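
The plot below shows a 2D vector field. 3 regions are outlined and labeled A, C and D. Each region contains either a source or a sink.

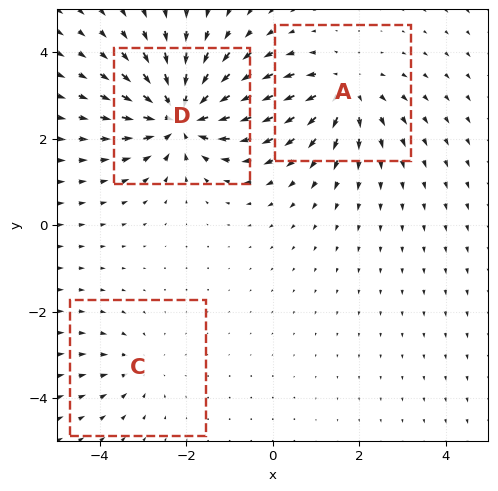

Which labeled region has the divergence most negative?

D

Divergence at each region's feature centre — A: about +4, C: about -2, D: about -6. Region D is most negative.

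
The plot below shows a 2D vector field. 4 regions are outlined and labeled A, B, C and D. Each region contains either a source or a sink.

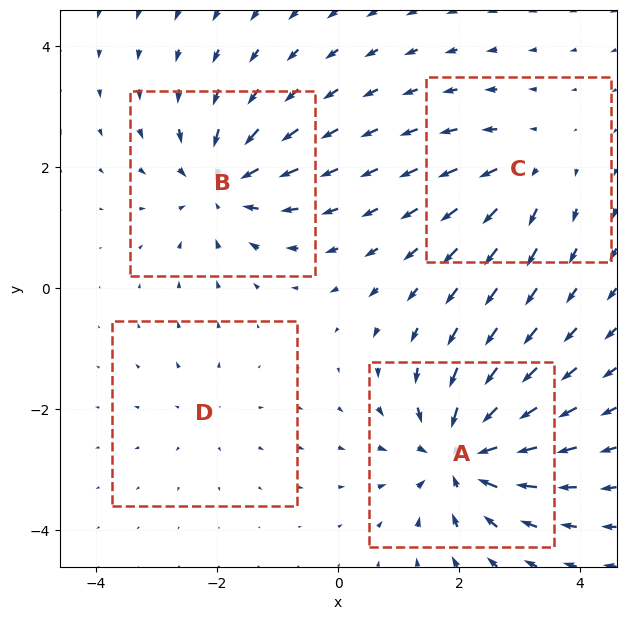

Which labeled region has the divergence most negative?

A

Divergence at each region's feature centre — A: about -7, B: about -6, C: about +4, D: about +2. Region A is most negative.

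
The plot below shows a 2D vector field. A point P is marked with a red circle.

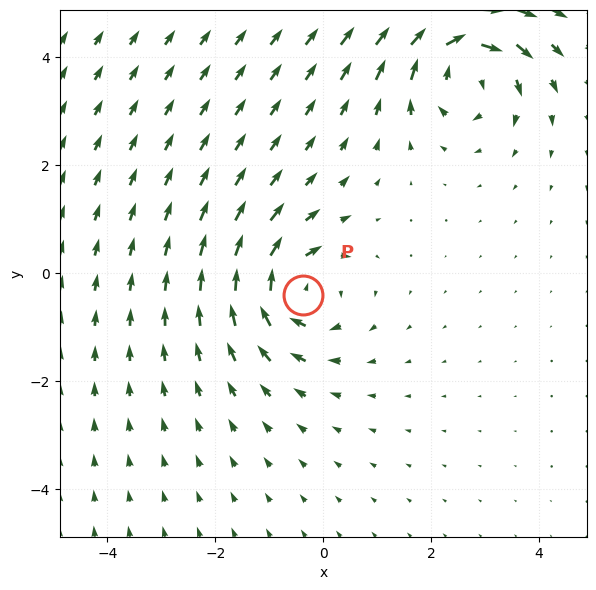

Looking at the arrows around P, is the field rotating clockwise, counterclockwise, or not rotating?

clockwise

Near P at (-0.4, -0.4) the arrows circulate clockwise. The curl (z-component) there is about -4; negative curl means clockwise rotation.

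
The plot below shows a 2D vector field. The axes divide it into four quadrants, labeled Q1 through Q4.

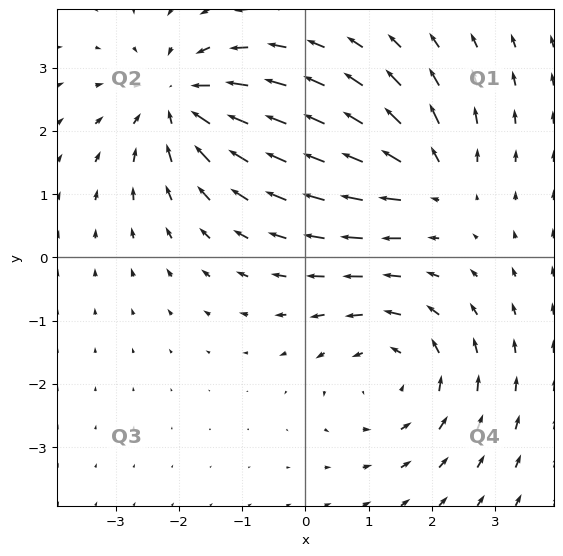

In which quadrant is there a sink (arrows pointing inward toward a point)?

Q2

The sink sits at approximately (-2.0, 2.5), which lies in quadrant Q2. The divergence there is about -4, negative as expected for a sink.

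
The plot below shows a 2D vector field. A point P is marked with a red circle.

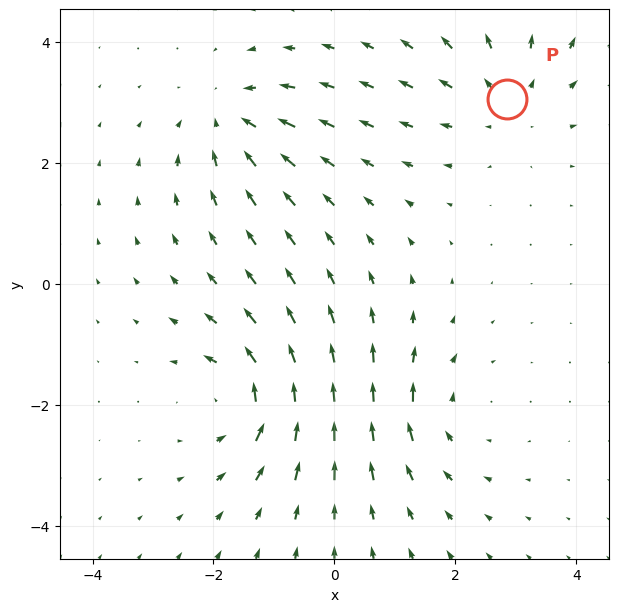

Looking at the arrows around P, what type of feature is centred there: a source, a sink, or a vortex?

source

At P (2.8, 3.1) the arrows spread outward. Divergence about +3, curl ≈0 — positive divergence with near-zero curl is a source.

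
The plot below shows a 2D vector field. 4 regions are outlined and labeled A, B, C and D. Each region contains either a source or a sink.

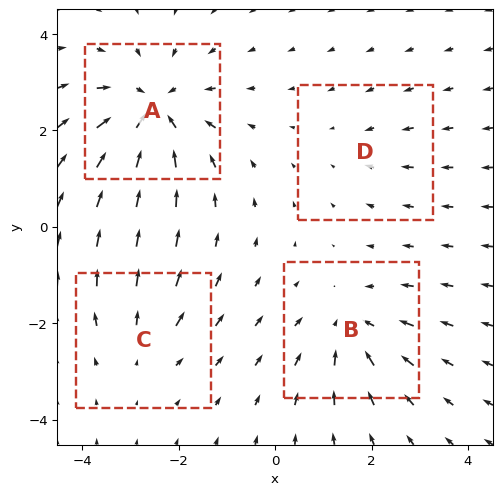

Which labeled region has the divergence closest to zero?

Divergence at each region's feature centre — A: about -7, B: about -4, C: about +3, D: about -2. Region D is closest to zero.

D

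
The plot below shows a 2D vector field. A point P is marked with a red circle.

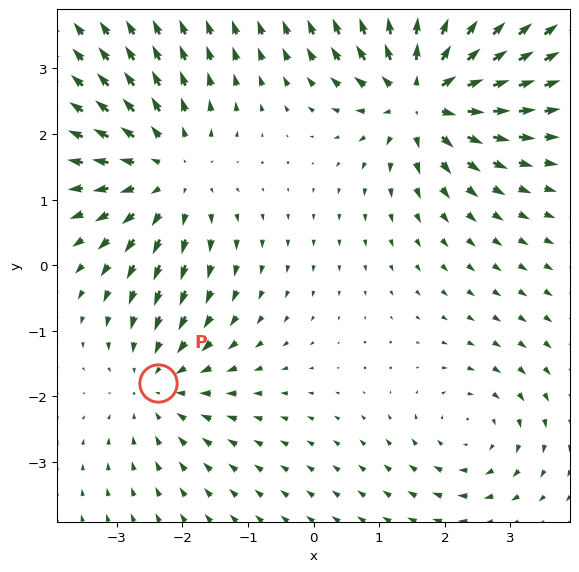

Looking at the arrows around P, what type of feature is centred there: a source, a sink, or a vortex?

sink

At P (-2.4, -1.8) the arrows converge inward. Divergence about -3, curl ≈0 — negative divergence with near-zero curl is a sink.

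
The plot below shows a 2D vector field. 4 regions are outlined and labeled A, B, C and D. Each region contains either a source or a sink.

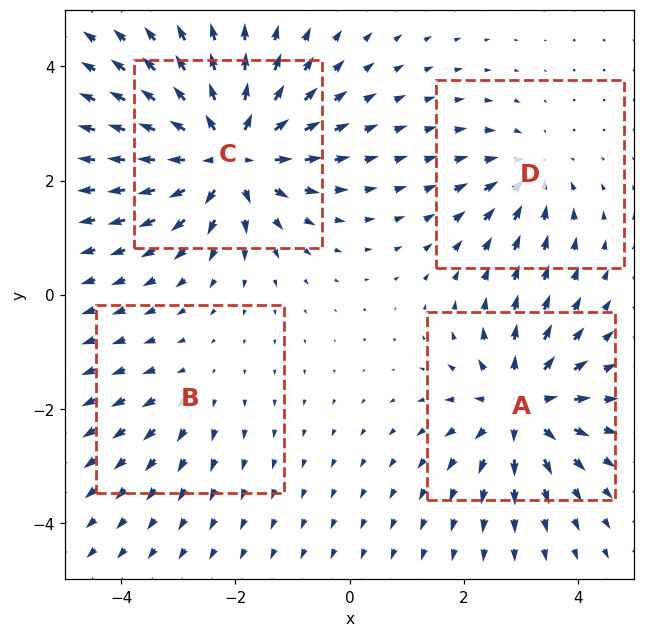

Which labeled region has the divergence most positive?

C

Divergence at each region's feature centre — A: about +6, B: about +2, C: about +8, D: about -4. Region C is most positive.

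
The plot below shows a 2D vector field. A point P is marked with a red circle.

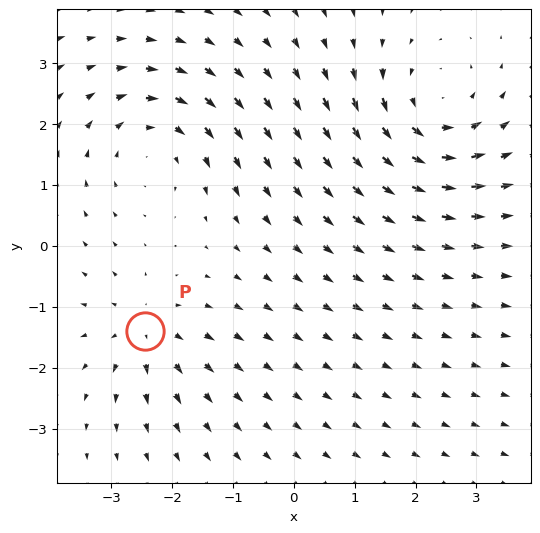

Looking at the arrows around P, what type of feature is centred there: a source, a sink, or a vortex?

source

At P (-2.4, -1.4) the arrows spread outward. Divergence about +3, curl ≈0 — positive divergence with near-zero curl is a source.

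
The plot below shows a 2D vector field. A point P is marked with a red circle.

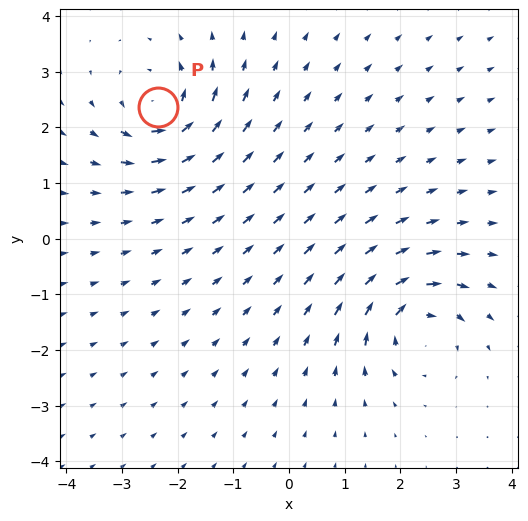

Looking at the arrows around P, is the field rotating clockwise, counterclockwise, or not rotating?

Near P at (-2.3, 2.4) the arrows circulate counterclockwise. The curl (z-component) there is about +6; positive curl means counterclockwise rotation.

counterclockwise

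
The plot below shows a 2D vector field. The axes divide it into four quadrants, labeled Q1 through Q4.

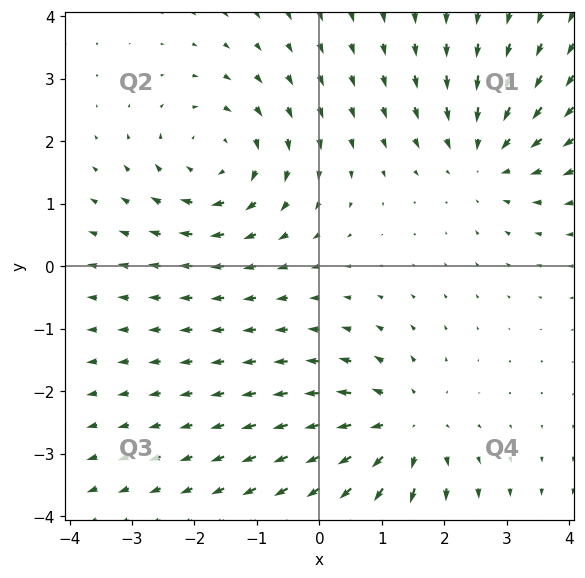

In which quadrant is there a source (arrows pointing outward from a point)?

Q4

The source sits at approximately (1.3, -2.6), which lies in quadrant Q4. The divergence there is about +3, positive as expected for a source.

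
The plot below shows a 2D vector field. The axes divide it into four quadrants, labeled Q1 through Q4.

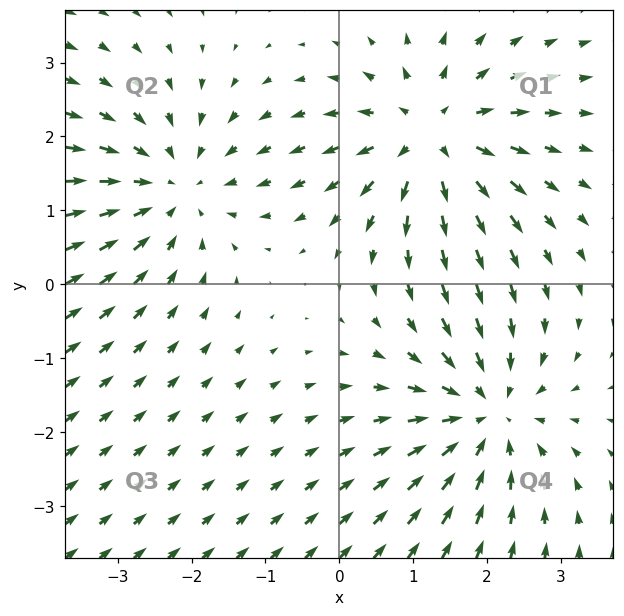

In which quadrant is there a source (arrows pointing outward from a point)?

The source sits at approximately (1.3, 2.0), which lies in quadrant Q1. The divergence there is about +4, positive as expected for a source.

Q1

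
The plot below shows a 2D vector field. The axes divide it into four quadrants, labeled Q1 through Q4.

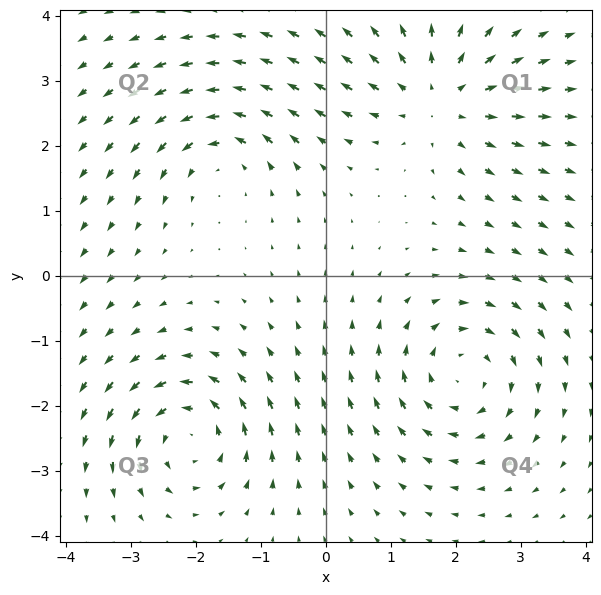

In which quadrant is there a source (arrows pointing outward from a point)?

Q1

The source sits at approximately (1.8, 2.7), which lies in quadrant Q1. The divergence there is about +4, positive as expected for a source.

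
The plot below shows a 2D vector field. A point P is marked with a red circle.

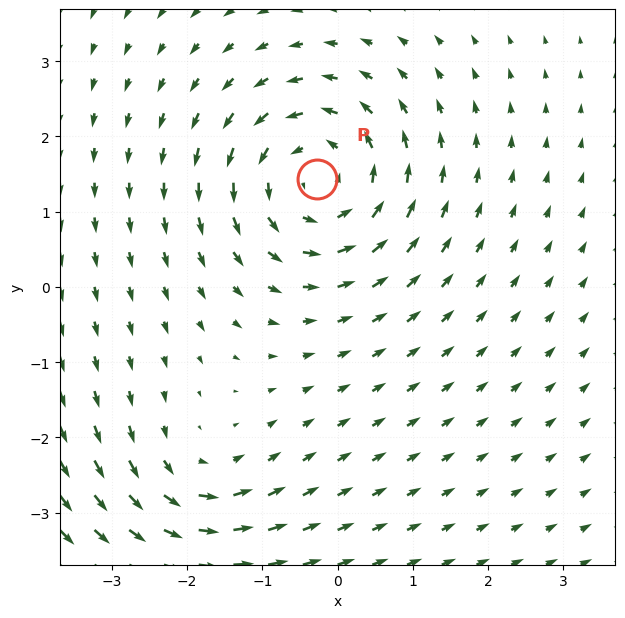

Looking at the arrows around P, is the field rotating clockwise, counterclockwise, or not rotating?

counterclockwise

Near P at (-0.3, 1.4) the arrows circulate counterclockwise. The curl (z-component) there is about +4; positive curl means counterclockwise rotation.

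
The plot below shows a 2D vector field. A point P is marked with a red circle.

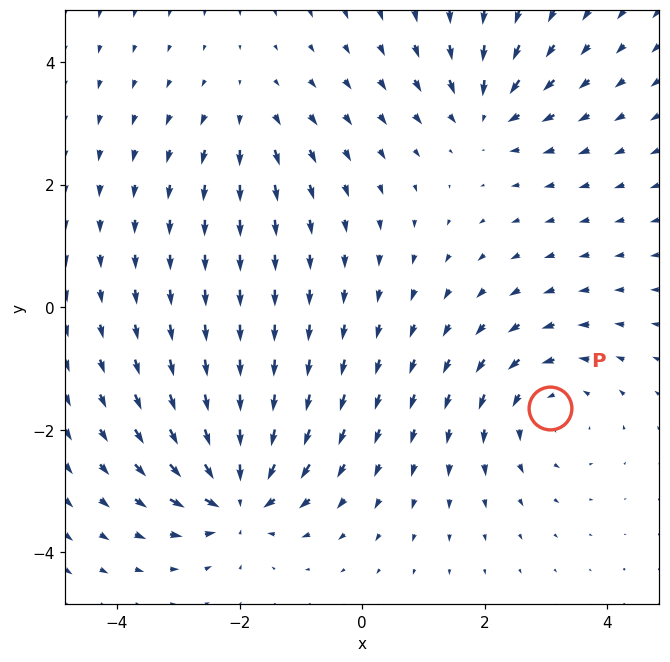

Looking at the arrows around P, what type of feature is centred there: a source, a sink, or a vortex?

At P (3.1, -1.6) the arrows circulate counterclockwise. Divergence ≈0, curl about +4 — near-zero divergence with nonzero curl is a vortex.

vortex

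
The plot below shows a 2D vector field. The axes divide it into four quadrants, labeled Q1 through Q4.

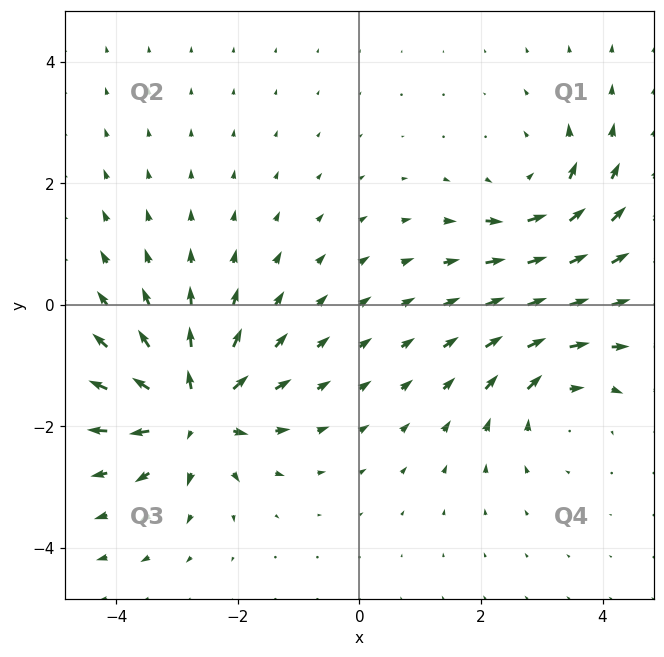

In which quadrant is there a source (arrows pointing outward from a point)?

Q3

The source sits at approximately (-2.7, -1.7), which lies in quadrant Q3. The divergence there is about +7, positive as expected for a source.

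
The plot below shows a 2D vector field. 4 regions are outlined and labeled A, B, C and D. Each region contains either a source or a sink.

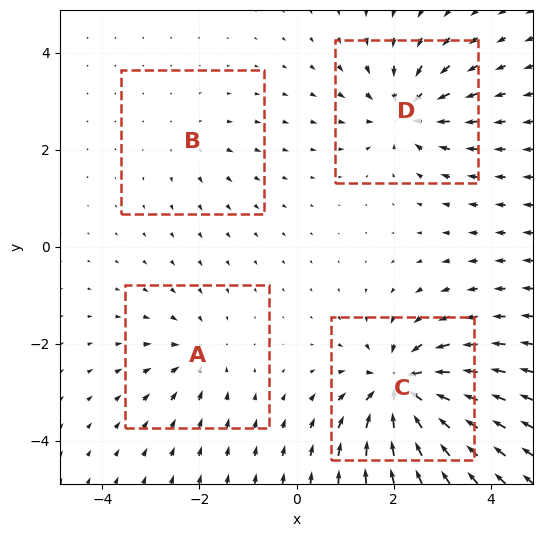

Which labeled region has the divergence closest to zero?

B

Divergence at each region's feature centre — A: about -4, B: about +2, C: about -9, D: about -6. Region B is closest to zero.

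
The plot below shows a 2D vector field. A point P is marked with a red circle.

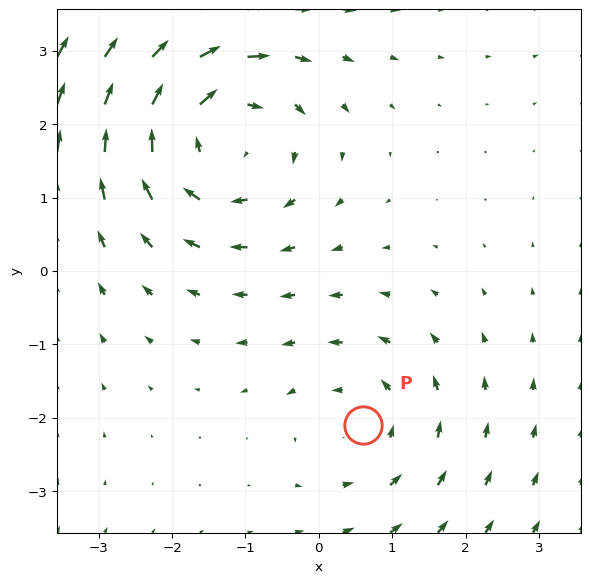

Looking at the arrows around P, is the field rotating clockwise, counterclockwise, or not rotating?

counterclockwise

Near P at (0.6, -2.1) the arrows circulate counterclockwise. The curl (z-component) there is about +2; positive curl means counterclockwise rotation.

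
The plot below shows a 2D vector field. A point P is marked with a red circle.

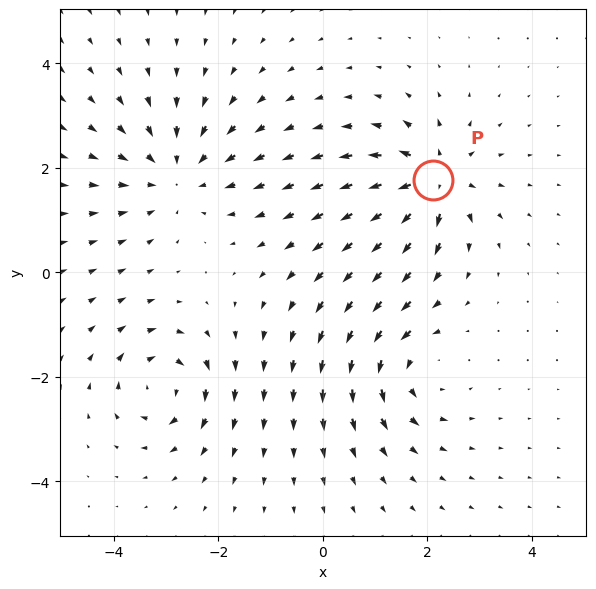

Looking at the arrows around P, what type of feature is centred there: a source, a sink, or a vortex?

At P (2.1, 1.8) the arrows spread outward. Divergence about +6, curl ≈0 — positive divergence with near-zero curl is a source.

source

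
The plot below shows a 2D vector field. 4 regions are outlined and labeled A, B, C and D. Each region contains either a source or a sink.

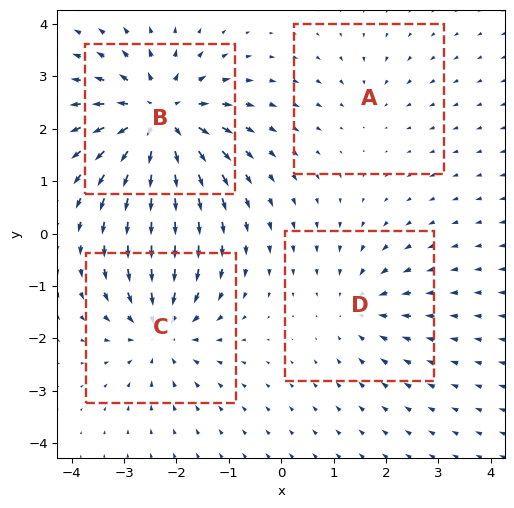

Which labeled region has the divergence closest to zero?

Divergence at each region's feature centre — A: about -2, B: about +8, C: about -5, D: about -4. Region A is closest to zero.

A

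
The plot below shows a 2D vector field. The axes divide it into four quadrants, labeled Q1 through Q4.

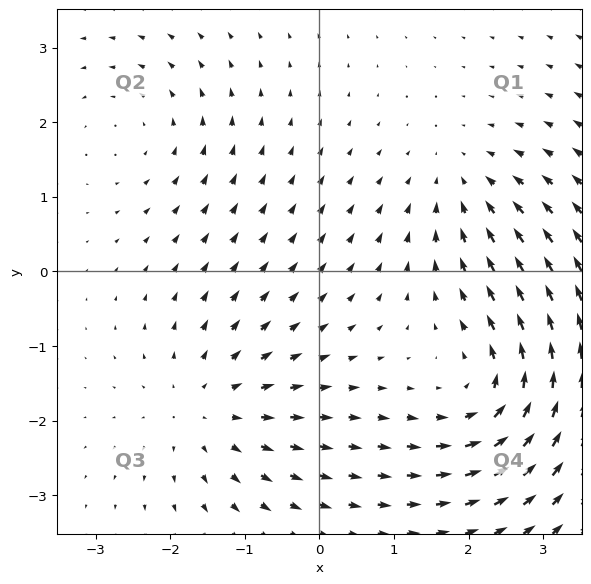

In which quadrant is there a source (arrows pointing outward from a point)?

Q3

The source sits at approximately (-1.5, -1.8), which lies in quadrant Q3. The divergence there is about +4, positive as expected for a source.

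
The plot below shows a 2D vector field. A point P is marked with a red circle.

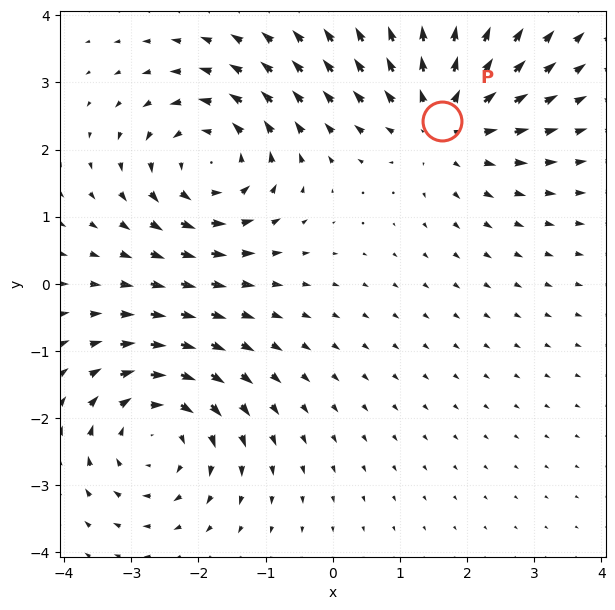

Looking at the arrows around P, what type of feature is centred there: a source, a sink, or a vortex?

source

At P (1.6, 2.4) the arrows spread outward. Divergence about +4, curl ≈0 — positive divergence with near-zero curl is a source.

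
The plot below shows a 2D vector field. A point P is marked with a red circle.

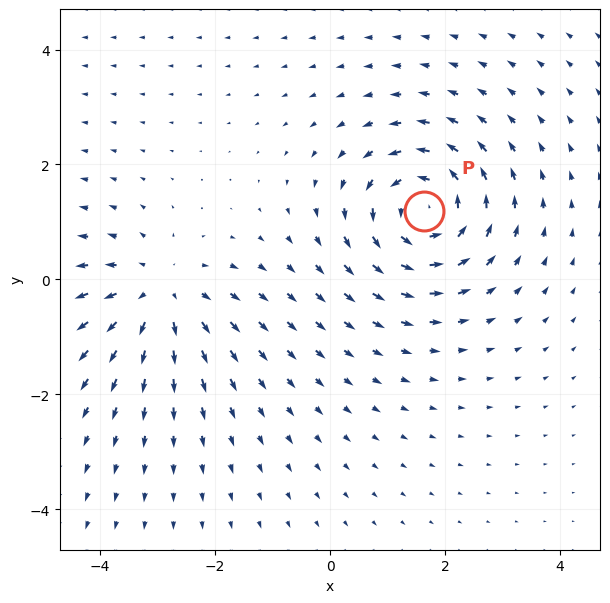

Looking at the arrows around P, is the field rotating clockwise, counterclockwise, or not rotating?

Near P at (1.6, 1.2) the arrows circulate counterclockwise. The curl (z-component) there is about +5; positive curl means counterclockwise rotation.

counterclockwise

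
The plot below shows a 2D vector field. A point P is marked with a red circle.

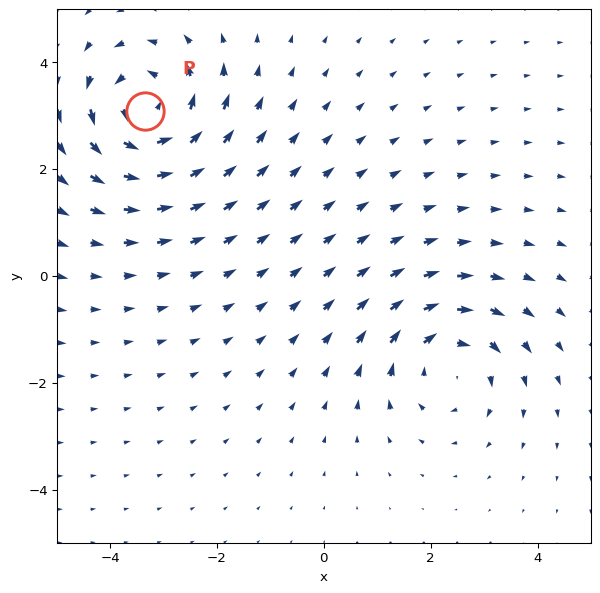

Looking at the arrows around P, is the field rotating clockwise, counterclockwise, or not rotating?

counterclockwise

Near P at (-3.3, 3.1) the arrows circulate counterclockwise. The curl (z-component) there is about +6; positive curl means counterclockwise rotation.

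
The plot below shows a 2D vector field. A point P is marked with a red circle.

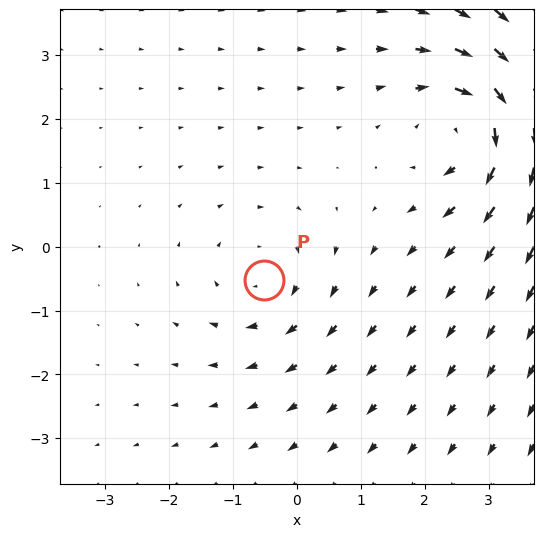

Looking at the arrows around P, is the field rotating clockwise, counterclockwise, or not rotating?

Near P at (-0.5, -0.5) the arrows circulate clockwise. The curl (z-component) there is about -3; negative curl means clockwise rotation.

clockwise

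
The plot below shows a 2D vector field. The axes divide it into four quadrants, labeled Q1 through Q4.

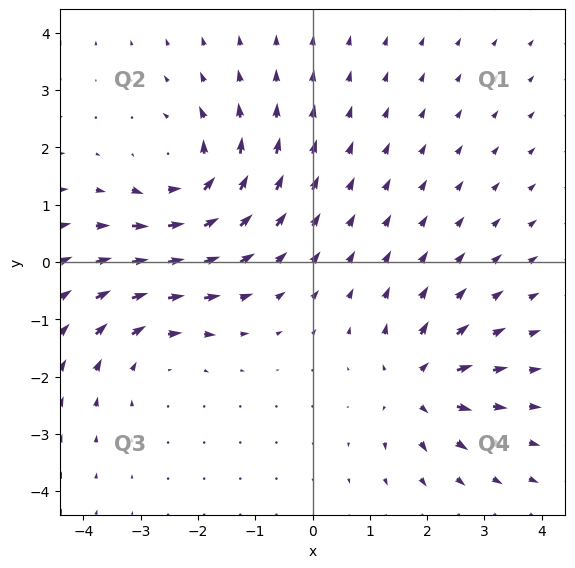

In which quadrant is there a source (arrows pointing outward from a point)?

Q4

The source sits at approximately (1.8, -2.2), which lies in quadrant Q4. The divergence there is about +4, positive as expected for a source.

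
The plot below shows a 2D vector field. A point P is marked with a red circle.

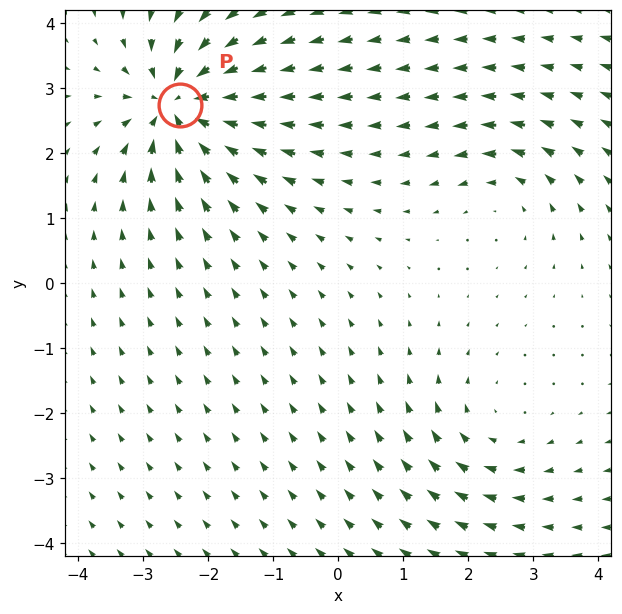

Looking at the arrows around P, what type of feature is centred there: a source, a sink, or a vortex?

At P (-2.4, 2.7) the arrows converge inward. Divergence about -6, curl ≈0 — negative divergence with near-zero curl is a sink.

sink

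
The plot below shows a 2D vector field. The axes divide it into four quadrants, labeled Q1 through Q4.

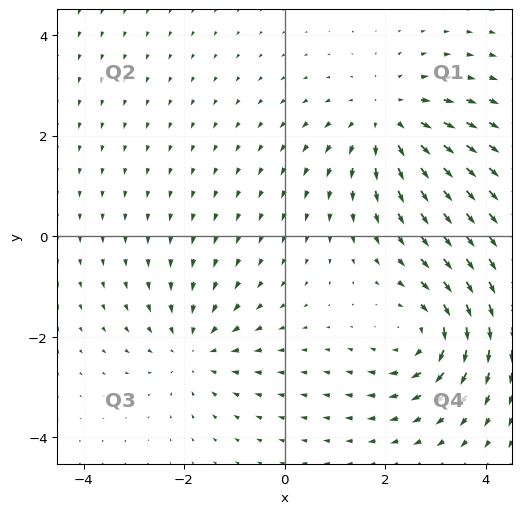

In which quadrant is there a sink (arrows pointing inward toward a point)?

The sink sits at approximately (-1.8, -2.3), which lies in quadrant Q3. The divergence there is about -3, negative as expected for a sink.

Q3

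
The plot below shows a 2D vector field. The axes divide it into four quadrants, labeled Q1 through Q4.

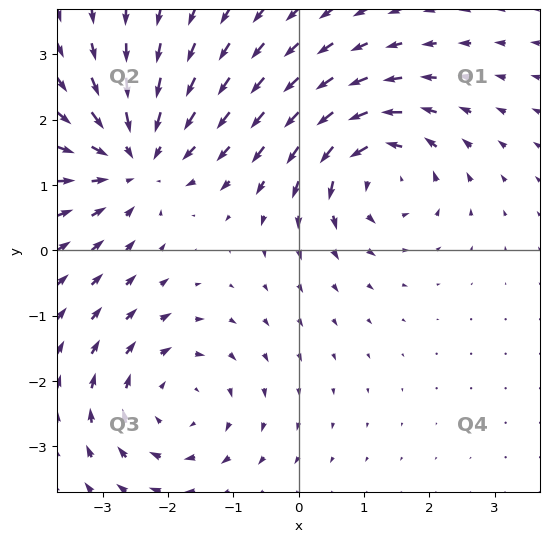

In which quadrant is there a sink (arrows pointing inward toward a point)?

The sink sits at approximately (-2.5, 1.4), which lies in quadrant Q2. The divergence there is about -4, negative as expected for a sink.

Q2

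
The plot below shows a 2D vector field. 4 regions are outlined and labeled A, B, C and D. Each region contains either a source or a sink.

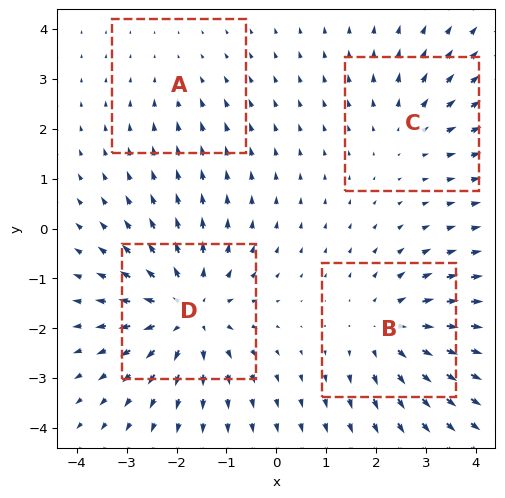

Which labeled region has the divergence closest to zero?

A

Divergence at each region's feature centre — A: about -2, B: about +5, C: about +3, D: about +6. Region A is closest to zero.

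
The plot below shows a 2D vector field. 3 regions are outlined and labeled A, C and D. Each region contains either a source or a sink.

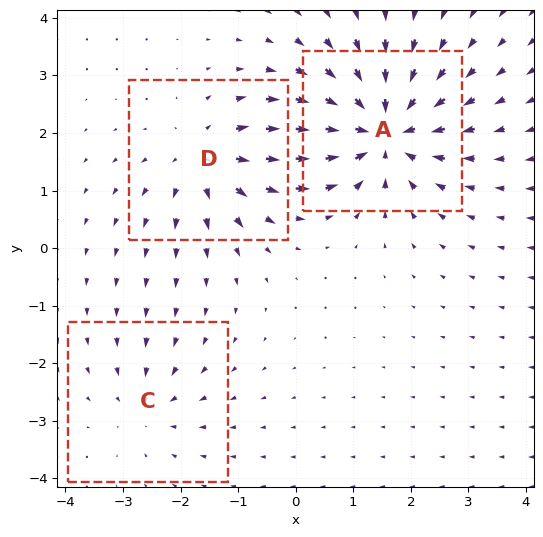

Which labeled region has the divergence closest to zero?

C

Divergence at each region's feature centre — A: about -6, C: about -2, D: about +4. Region C is closest to zero.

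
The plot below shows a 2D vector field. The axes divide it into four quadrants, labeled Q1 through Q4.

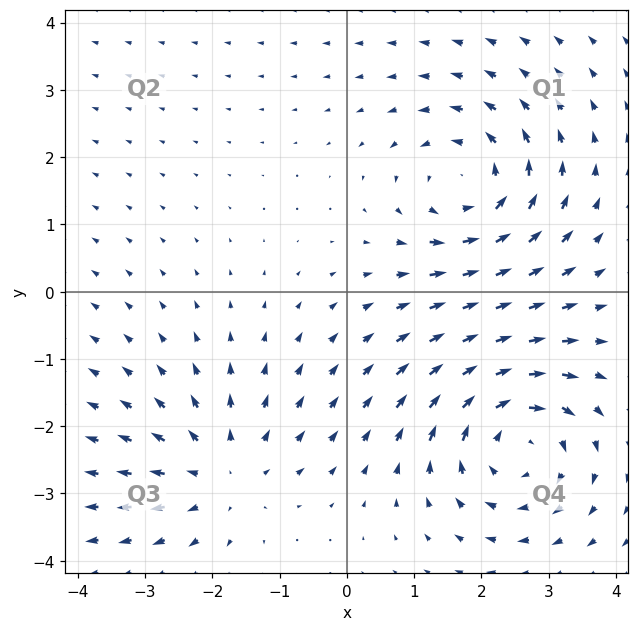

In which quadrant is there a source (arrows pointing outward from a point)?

Q3

The source sits at approximately (-1.8, -2.7), which lies in quadrant Q3. The divergence there is about +3, positive as expected for a source.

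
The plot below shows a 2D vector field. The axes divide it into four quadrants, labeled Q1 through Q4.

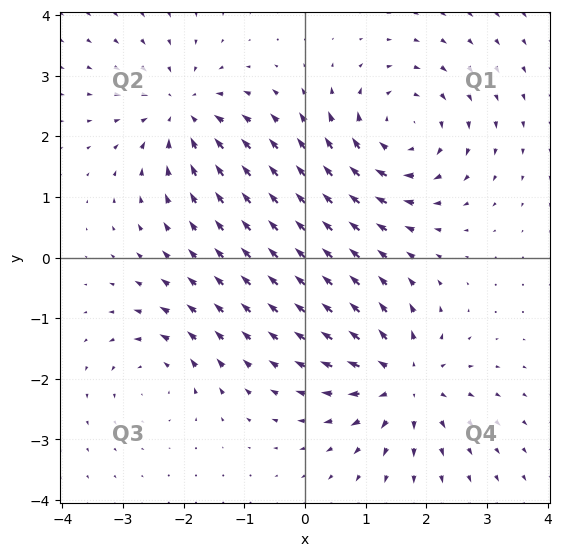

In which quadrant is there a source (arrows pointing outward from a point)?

Q4

The source sits at approximately (1.6, -2.0), which lies in quadrant Q4. The divergence there is about +5, positive as expected for a source.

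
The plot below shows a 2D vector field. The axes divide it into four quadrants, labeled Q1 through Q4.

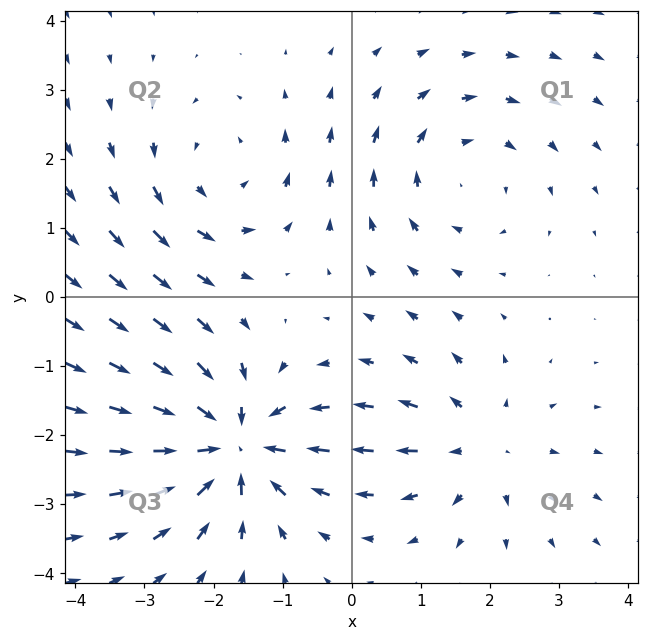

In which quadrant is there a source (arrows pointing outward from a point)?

The source sits at approximately (1.8, -2.2), which lies in quadrant Q4. The divergence there is about +3, positive as expected for a source.

Q4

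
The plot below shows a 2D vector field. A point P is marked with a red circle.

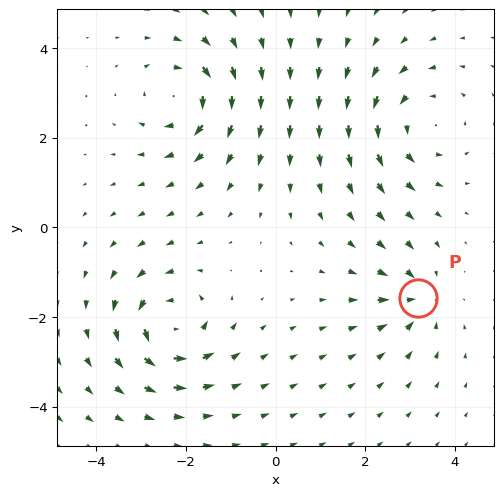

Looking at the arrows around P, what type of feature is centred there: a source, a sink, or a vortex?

sink

At P (3.2, -1.6) the arrows converge inward. Divergence about -4, curl ≈0 — negative divergence with near-zero curl is a sink.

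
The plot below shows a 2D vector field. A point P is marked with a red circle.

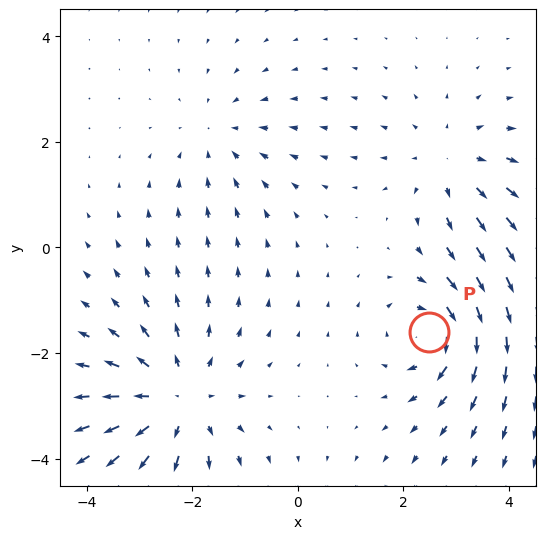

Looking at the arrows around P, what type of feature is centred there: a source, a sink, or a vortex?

At P (2.5, -1.6) the arrows circulate clockwise. Divergence ≈0, curl about -5 — near-zero divergence with nonzero curl is a vortex.

vortex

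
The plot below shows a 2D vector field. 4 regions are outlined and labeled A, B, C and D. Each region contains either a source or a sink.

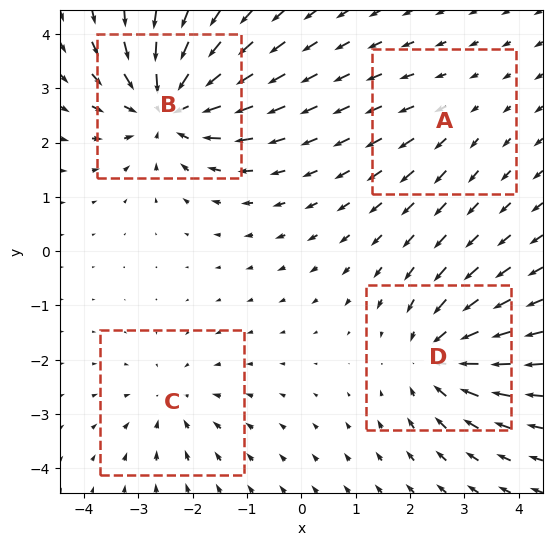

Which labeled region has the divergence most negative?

Divergence at each region's feature centre — A: about +2, B: about -7, C: about -3, D: about -5. Region B is most negative.

B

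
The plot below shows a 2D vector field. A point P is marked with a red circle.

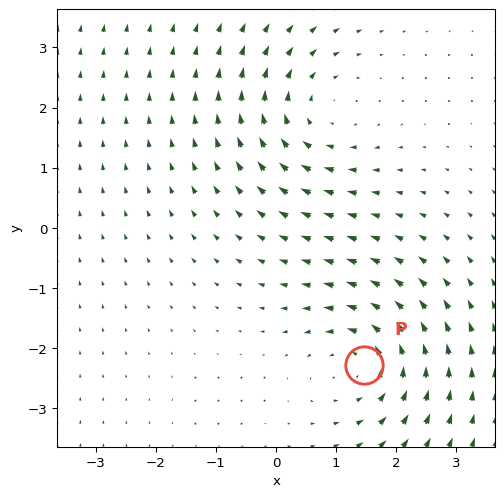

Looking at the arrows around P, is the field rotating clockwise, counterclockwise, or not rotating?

counterclockwise

Near P at (1.5, -2.3) the arrows circulate counterclockwise. The curl (z-component) there is about +3; positive curl means counterclockwise rotation.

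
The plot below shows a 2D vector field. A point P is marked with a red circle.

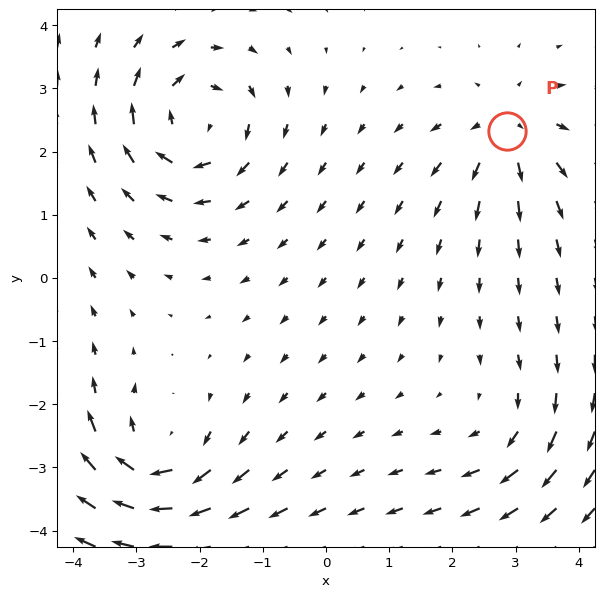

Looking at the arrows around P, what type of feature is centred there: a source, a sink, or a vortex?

source

At P (2.9, 2.3) the arrows spread outward. Divergence about +4, curl ≈0 — positive divergence with near-zero curl is a source.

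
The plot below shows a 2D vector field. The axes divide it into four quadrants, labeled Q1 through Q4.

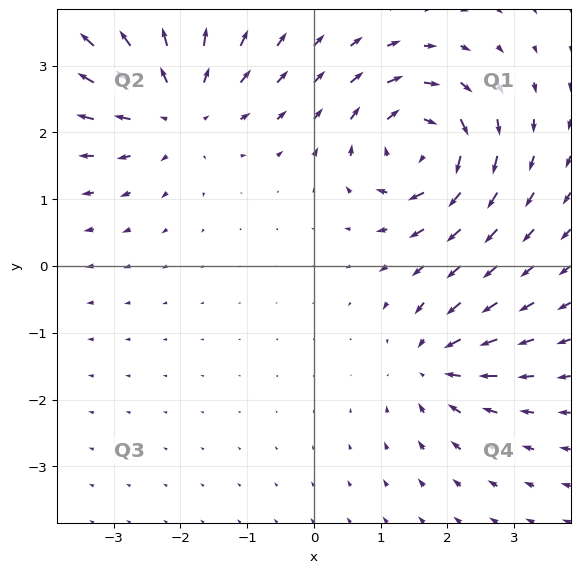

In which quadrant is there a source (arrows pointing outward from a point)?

The source sits at approximately (-2.1, 2.4), which lies in quadrant Q2. The divergence there is about +5, positive as expected for a source.

Q2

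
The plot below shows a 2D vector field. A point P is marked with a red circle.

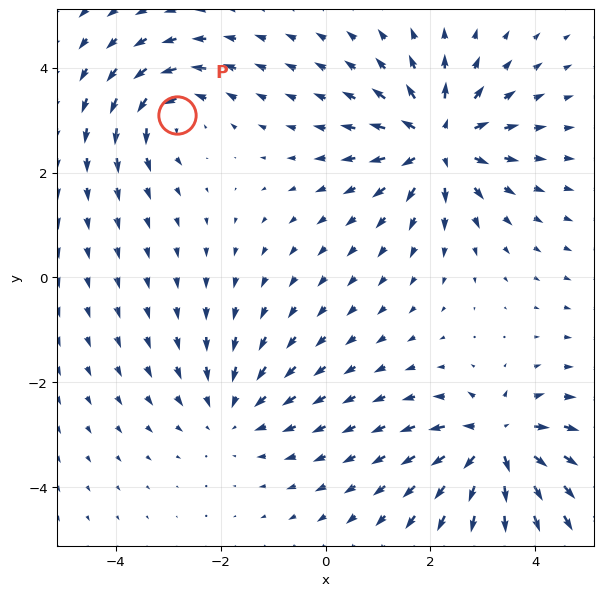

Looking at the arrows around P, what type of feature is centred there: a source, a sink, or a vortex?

vortex

At P (-2.8, 3.1) the arrows circulate counterclockwise. Divergence ≈0, curl about +5 — near-zero divergence with nonzero curl is a vortex.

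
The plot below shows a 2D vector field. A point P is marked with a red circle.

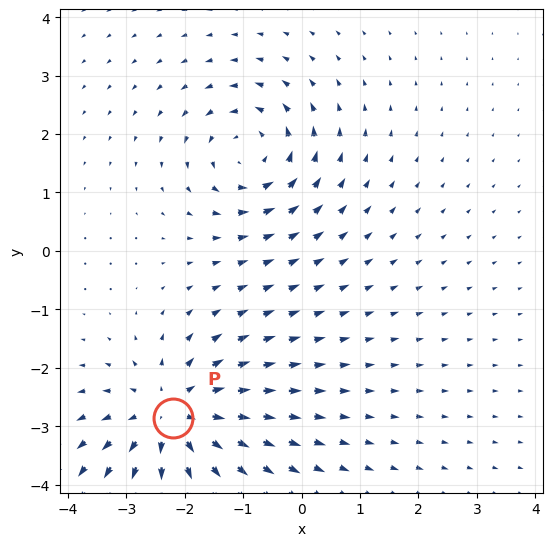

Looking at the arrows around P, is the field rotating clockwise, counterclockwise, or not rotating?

Near P at (-2.2, -2.9) the arrows show no circulation. The curl there is ≈0.

not rotating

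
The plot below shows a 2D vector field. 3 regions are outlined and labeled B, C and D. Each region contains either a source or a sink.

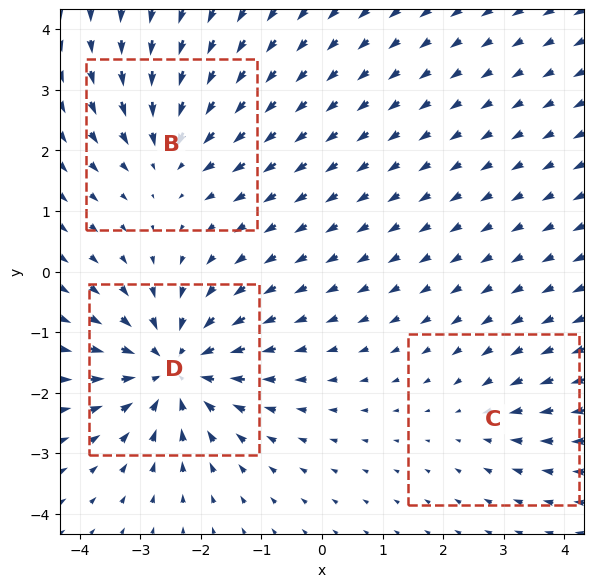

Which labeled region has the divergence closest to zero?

C

Divergence at each region's feature centre — B: about -3, C: about -2, D: about -5. Region C is closest to zero.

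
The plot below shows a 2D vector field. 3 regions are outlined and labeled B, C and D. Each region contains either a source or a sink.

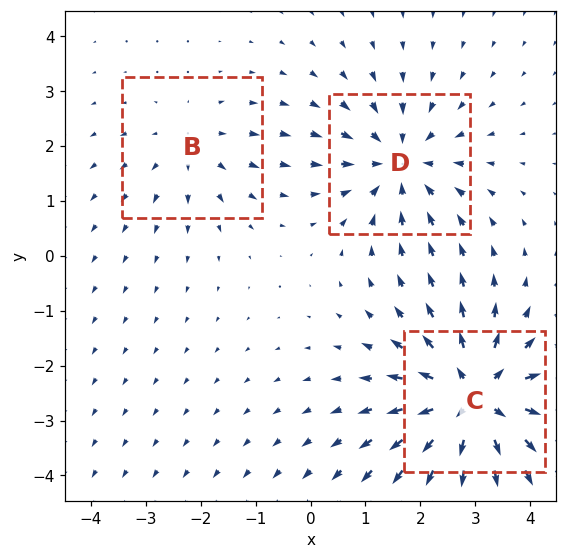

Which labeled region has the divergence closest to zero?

B

Divergence at each region's feature centre — B: about +2, C: about +5, D: about -3. Region B is closest to zero.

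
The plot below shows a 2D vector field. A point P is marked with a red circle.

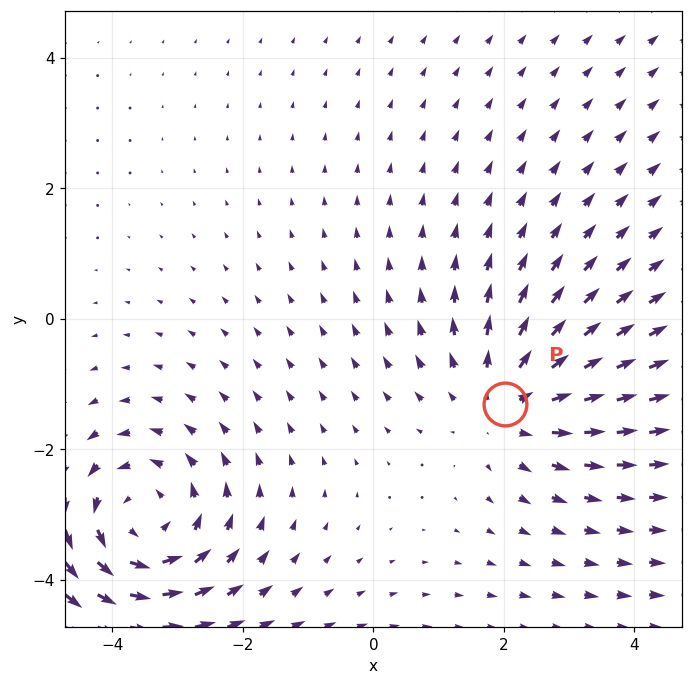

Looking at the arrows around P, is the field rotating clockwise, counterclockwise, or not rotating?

Near P at (2.0, -1.3) the arrows show no circulation. The curl there is ≈0.

not rotating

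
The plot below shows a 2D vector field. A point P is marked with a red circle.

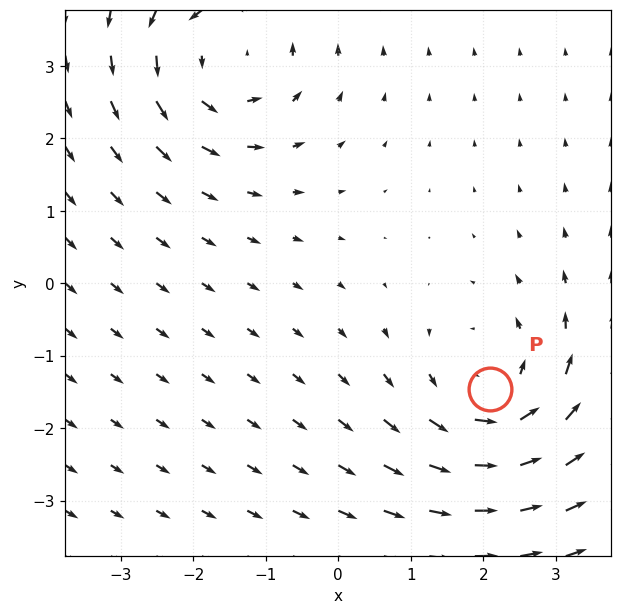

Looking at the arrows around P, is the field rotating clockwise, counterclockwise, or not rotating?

Near P at (2.1, -1.5) the arrows circulate counterclockwise. The curl (z-component) there is about +3; positive curl means counterclockwise rotation.

counterclockwise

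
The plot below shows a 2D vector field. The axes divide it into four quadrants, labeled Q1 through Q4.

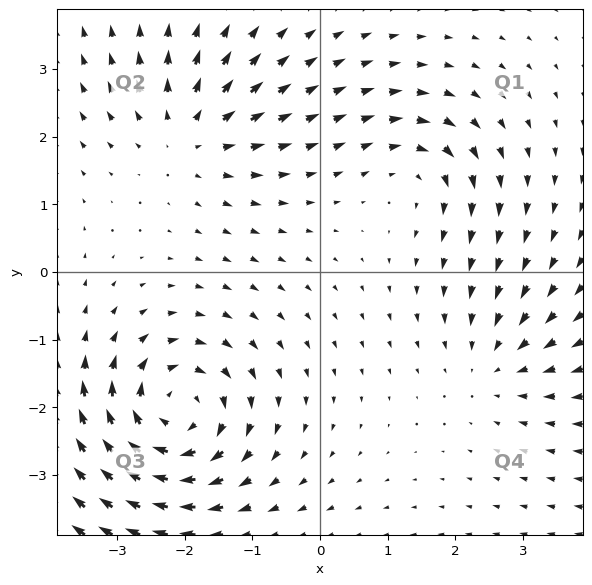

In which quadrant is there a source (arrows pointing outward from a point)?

The source sits at approximately (-1.9, 2.0), which lies in quadrant Q2. The divergence there is about +4, positive as expected for a source.

Q2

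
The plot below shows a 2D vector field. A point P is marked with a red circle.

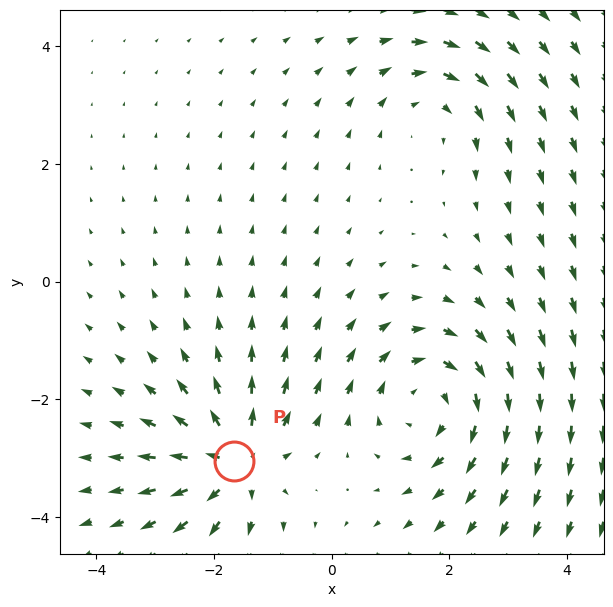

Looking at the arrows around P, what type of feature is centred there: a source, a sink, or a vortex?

source

At P (-1.7, -3.0) the arrows spread outward. Divergence about +5, curl ≈0 — positive divergence with near-zero curl is a source.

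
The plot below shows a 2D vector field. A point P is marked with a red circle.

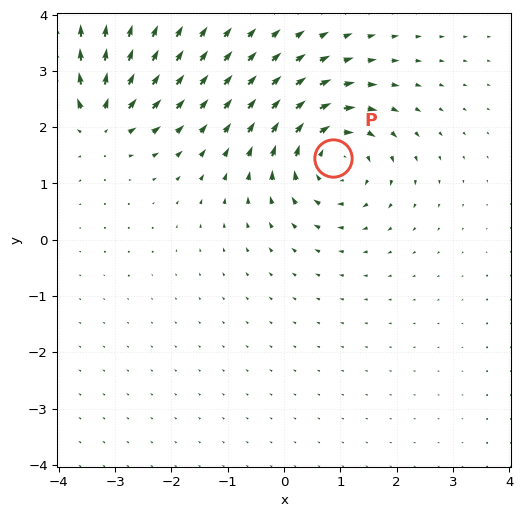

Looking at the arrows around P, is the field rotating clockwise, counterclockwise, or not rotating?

clockwise

Near P at (0.9, 1.5) the arrows circulate clockwise. The curl (z-component) there is about -6; negative curl means clockwise rotation.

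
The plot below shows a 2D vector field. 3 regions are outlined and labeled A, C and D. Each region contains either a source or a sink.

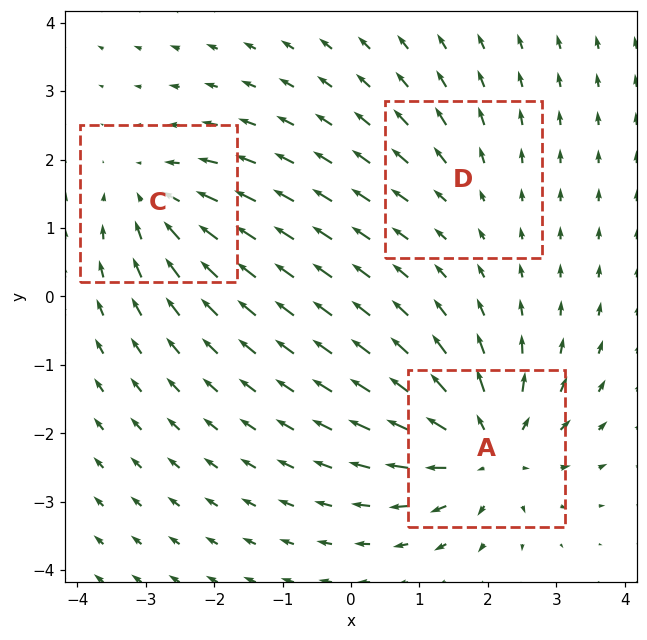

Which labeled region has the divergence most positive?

A

Divergence at each region's feature centre — A: about +5, C: about -4, D: about +2. Region A is most positive.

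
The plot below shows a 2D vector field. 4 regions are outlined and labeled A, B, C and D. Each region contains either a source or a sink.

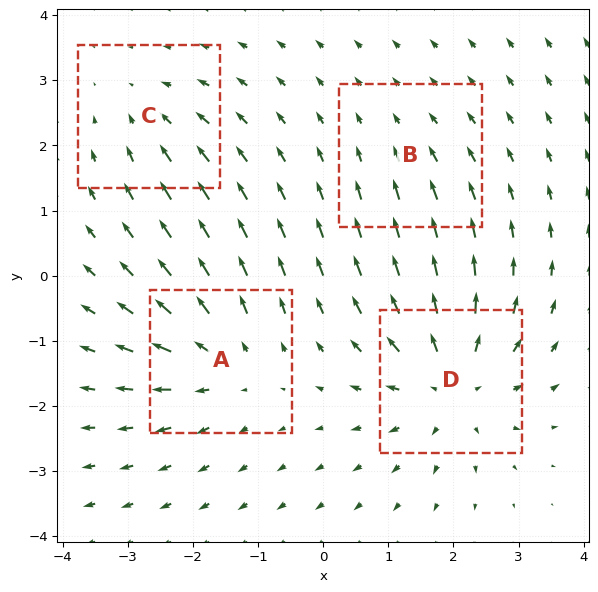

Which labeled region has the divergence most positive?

Divergence at each region's feature centre — A: about +5, B: about -2, C: about -3, D: about +6. Region D is most positive.

D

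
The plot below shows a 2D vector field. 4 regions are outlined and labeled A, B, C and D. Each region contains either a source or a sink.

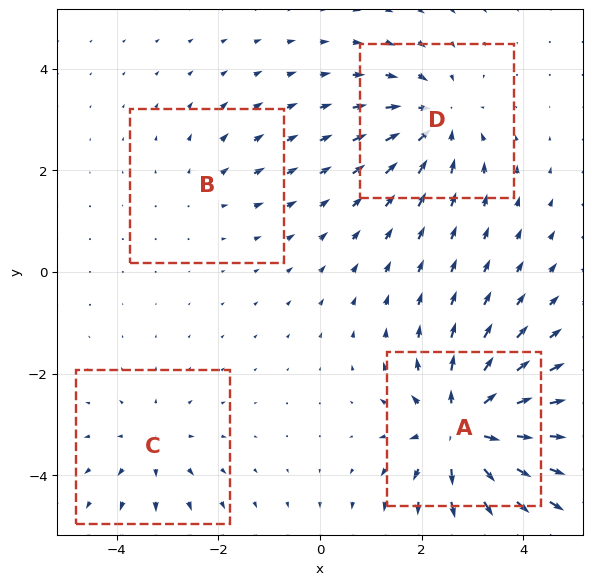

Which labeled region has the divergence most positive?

A

Divergence at each region's feature centre — A: about +8, B: about +2, C: about +3, D: about -5. Region A is most positive.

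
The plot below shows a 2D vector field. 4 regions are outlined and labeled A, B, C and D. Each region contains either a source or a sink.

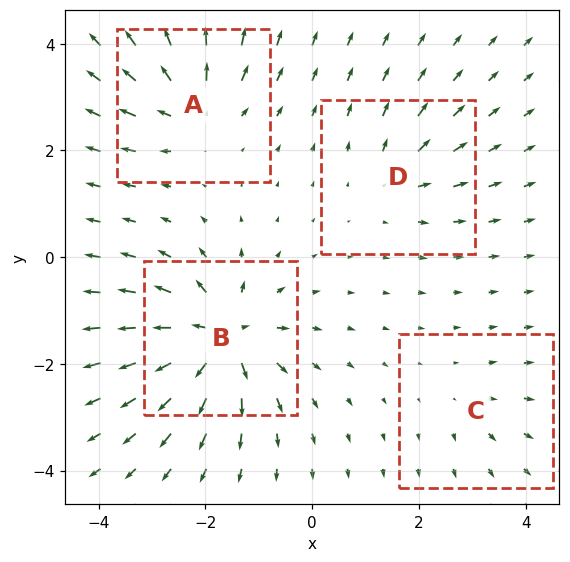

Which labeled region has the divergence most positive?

B

Divergence at each region's feature centre — A: about +6, B: about +9, C: about +3, D: about +4. Region B is most positive.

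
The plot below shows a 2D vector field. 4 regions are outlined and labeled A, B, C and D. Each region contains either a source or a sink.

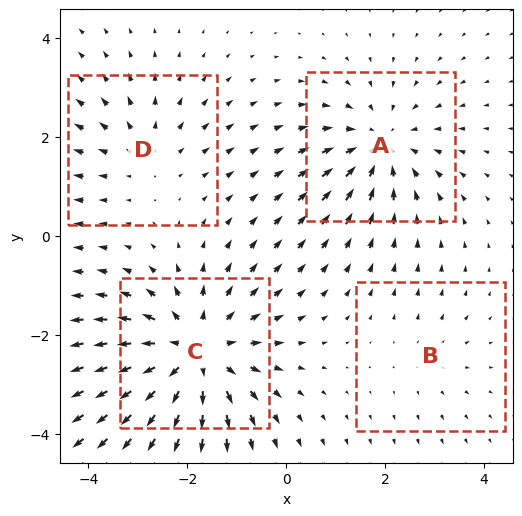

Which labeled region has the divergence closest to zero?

B

Divergence at each region's feature centre — A: about -4, B: about +2, C: about +6, D: about +3. Region B is closest to zero.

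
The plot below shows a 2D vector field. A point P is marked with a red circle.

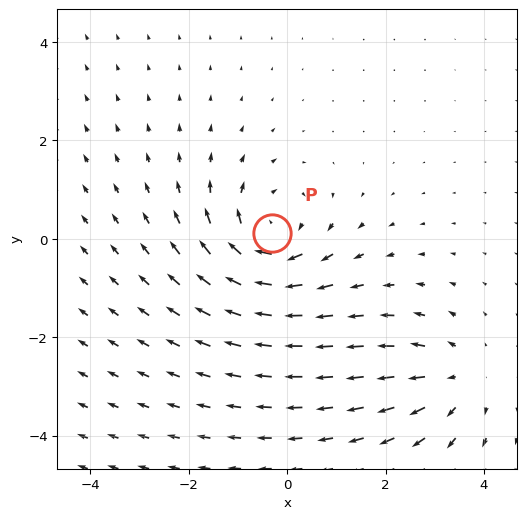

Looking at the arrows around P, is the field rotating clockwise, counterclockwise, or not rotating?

Near P at (-0.3, 0.1) the arrows circulate clockwise. The curl (z-component) there is about -4; negative curl means clockwise rotation.

clockwise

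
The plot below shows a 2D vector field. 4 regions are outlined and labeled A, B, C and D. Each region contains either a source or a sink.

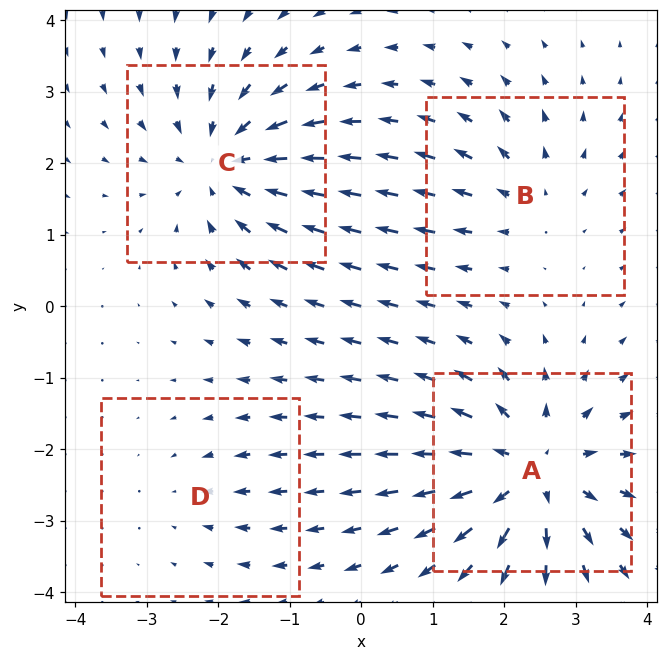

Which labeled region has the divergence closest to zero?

D

Divergence at each region's feature centre — A: about +6, B: about +3, C: about -5, D: about -2. Region D is closest to zero.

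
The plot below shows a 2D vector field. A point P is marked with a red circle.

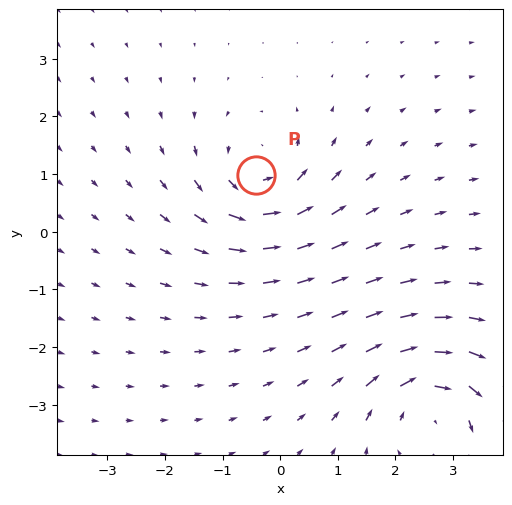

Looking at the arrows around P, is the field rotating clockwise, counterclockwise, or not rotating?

Near P at (-0.4, 1.0) the arrows circulate counterclockwise. The curl (z-component) there is about +5; positive curl means counterclockwise rotation.

counterclockwise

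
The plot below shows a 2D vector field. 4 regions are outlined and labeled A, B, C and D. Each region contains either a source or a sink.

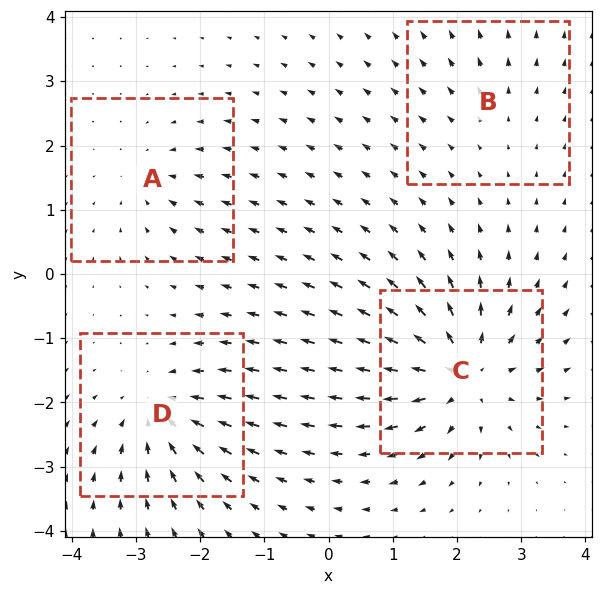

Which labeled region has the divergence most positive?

Divergence at each region's feature centre — A: about -4, B: about +2, C: about +8, D: about -6. Region C is most positive.

C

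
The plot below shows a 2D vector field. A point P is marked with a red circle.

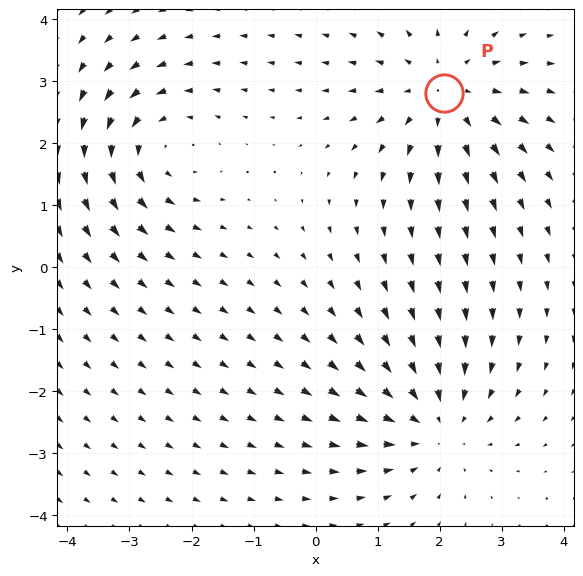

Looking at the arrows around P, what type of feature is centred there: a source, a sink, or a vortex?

source

At P (2.1, 2.8) the arrows spread outward. Divergence about +3, curl ≈0 — positive divergence with near-zero curl is a source.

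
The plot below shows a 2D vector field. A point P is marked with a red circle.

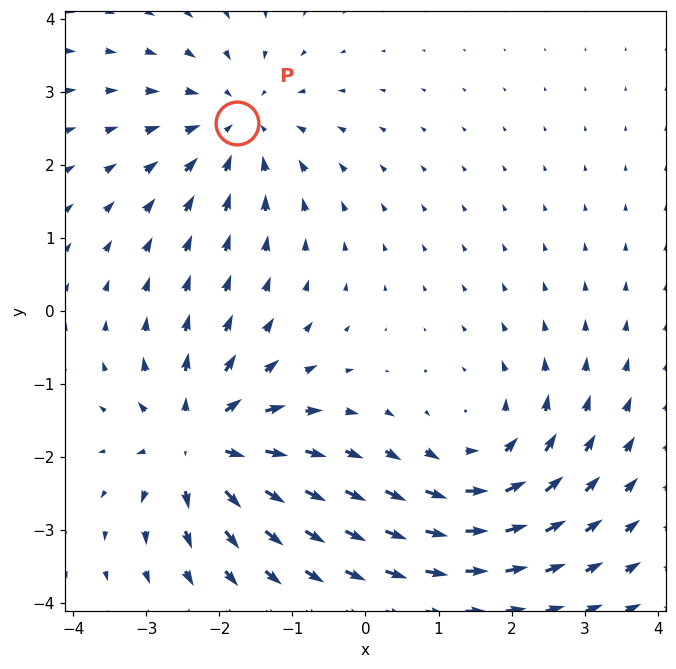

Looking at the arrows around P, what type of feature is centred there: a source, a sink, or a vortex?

sink

At P (-1.8, 2.6) the arrows converge inward. Divergence about -4, curl ≈0 — negative divergence with near-zero curl is a sink.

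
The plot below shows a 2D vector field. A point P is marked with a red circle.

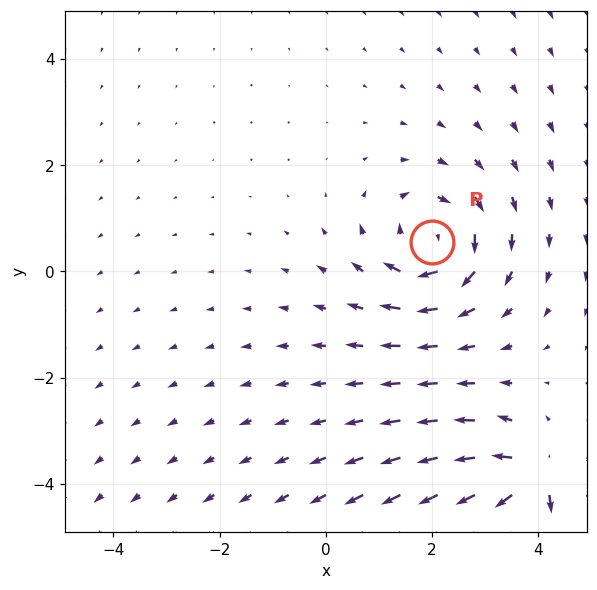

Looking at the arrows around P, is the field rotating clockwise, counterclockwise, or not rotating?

Near P at (2.0, 0.6) the arrows circulate clockwise. The curl (z-component) there is about -4; negative curl means clockwise rotation.

clockwise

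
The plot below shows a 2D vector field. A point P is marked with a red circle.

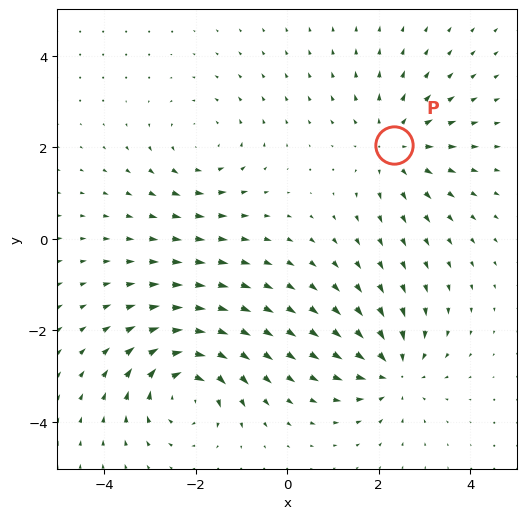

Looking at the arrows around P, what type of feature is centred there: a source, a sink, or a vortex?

source

At P (2.3, 2.0) the arrows spread outward. Divergence about +3, curl ≈0 — positive divergence with near-zero curl is a source.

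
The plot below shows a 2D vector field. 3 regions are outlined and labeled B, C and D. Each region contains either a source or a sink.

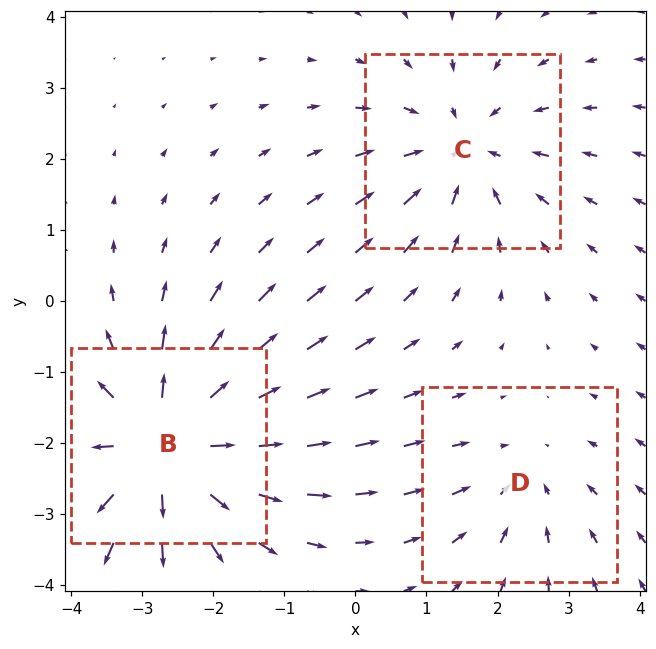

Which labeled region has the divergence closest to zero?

D

Divergence at each region's feature centre — B: about +4, C: about -3, D: about -2. Region D is closest to zero.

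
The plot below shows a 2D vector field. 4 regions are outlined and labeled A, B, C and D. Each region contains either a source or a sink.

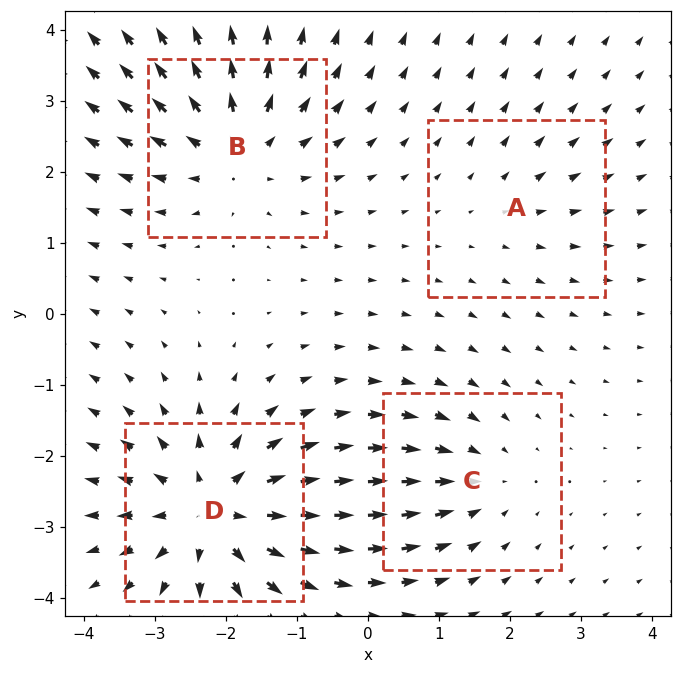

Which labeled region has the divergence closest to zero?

Divergence at each region's feature centre — A: about +2, B: about +5, C: about -3, D: about +7. Region A is closest to zero.

A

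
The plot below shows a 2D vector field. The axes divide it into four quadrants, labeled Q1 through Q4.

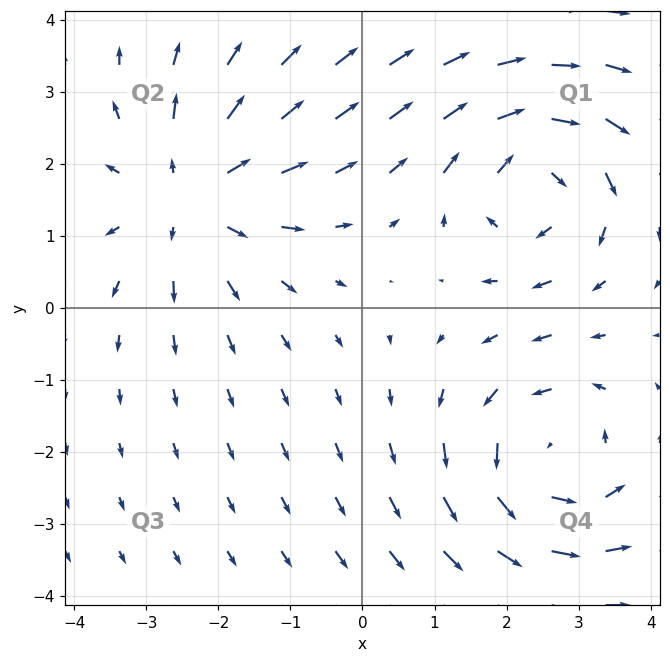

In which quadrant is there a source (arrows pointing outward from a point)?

The source sits at approximately (-2.4, 1.6), which lies in quadrant Q2. The divergence there is about +4, positive as expected for a source.

Q2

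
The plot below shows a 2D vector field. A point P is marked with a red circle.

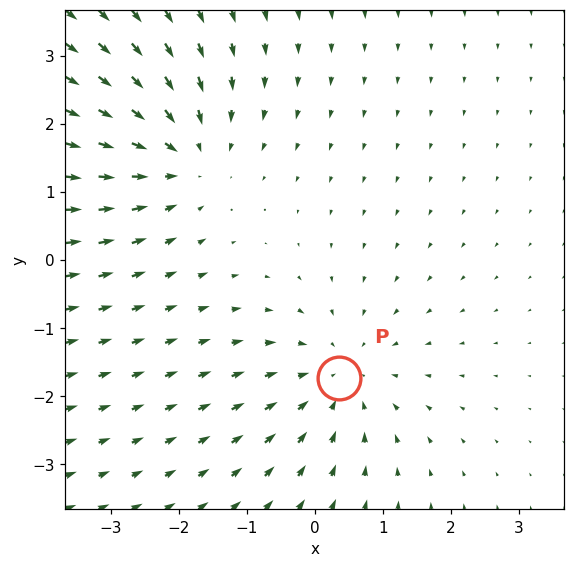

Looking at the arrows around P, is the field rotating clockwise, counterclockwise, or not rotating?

Near P at (0.4, -1.7) the arrows show no circulation. The curl there is ≈0.

not rotating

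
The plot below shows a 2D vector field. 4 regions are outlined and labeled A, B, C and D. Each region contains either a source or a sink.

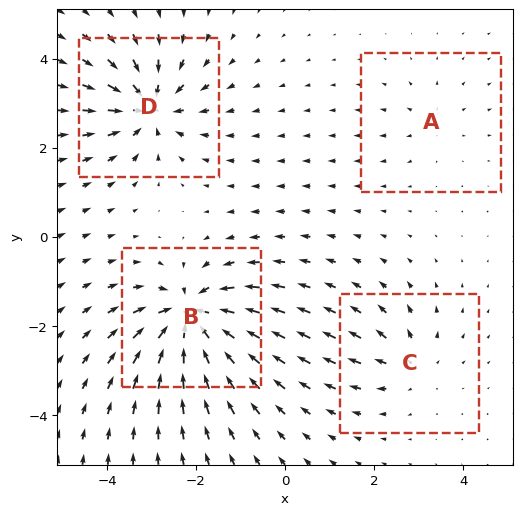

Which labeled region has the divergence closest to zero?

Divergence at each region's feature centre — A: about +2, B: about -8, C: about +4, D: about -7. Region A is closest to zero.

A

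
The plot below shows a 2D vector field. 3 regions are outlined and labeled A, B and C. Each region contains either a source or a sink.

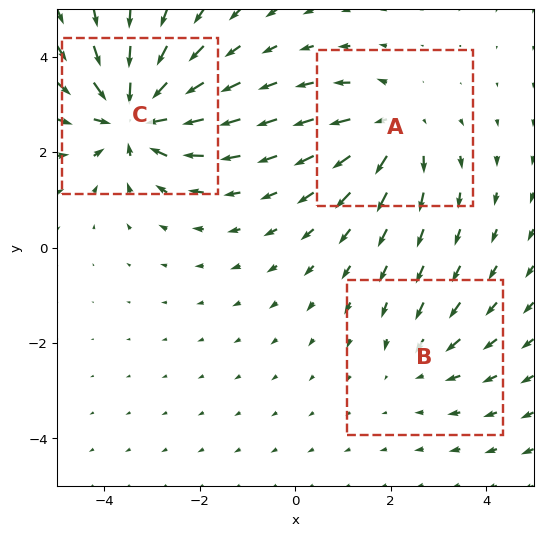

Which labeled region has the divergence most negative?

Divergence at each region's feature centre — A: about +3, B: about -2, C: about -5. Region C is most negative.

C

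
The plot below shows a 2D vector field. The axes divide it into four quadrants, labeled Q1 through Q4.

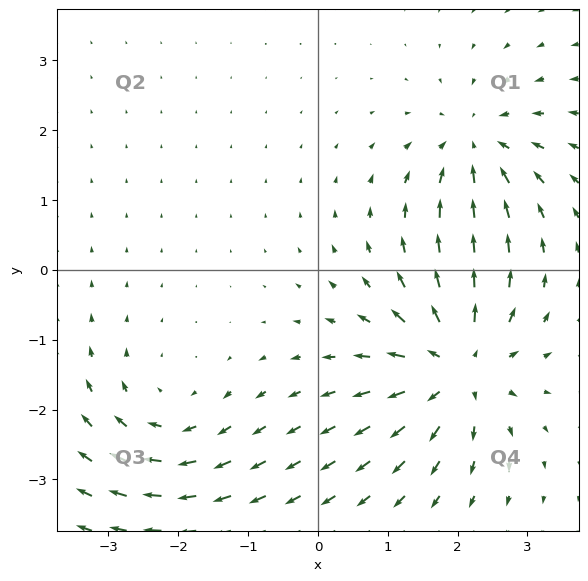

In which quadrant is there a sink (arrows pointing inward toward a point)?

The sink sits at approximately (2.3, 1.8), which lies in quadrant Q1. The divergence there is about -4, negative as expected for a sink.

Q1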